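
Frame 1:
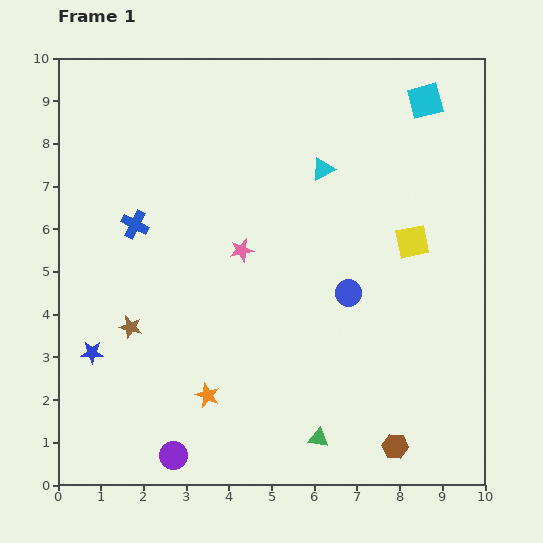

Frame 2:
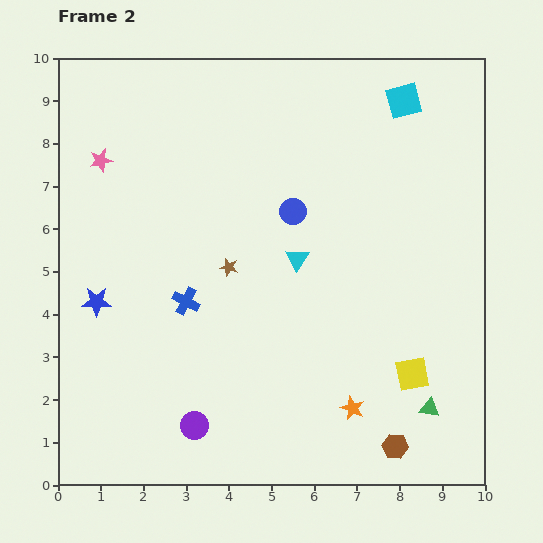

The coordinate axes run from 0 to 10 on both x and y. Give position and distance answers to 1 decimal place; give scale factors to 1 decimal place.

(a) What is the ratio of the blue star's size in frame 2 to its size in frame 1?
1.3×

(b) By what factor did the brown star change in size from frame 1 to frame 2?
0.8×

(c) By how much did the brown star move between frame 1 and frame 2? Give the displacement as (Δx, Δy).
(2.3, 1.4)

The brown star was at (1.7, 3.7) in frame 1 and (4.0, 5.1) in frame 2.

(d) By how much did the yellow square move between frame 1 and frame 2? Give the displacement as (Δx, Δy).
(0.0, -3.1)

The yellow square was at (8.3, 5.7) in frame 1 and (8.3, 2.6) in frame 2.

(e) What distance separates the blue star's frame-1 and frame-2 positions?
1.2

The blue star moved from (0.8, 3.1) to (0.9, 4.3), a distance of √(0.1² + 1.2²) ≈ 1.2.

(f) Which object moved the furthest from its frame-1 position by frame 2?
the pink star

(moved 3.9; next 3.4)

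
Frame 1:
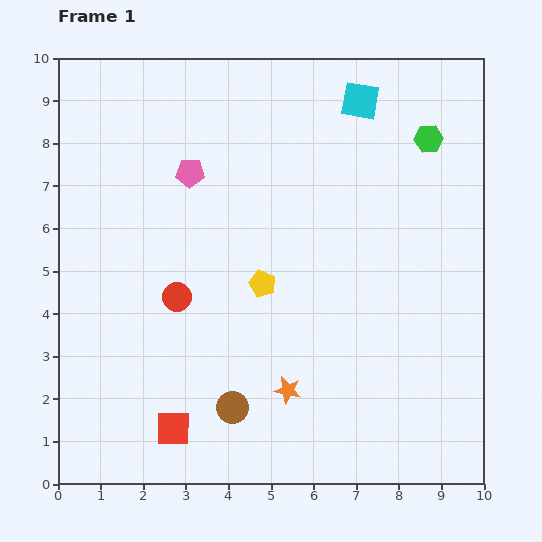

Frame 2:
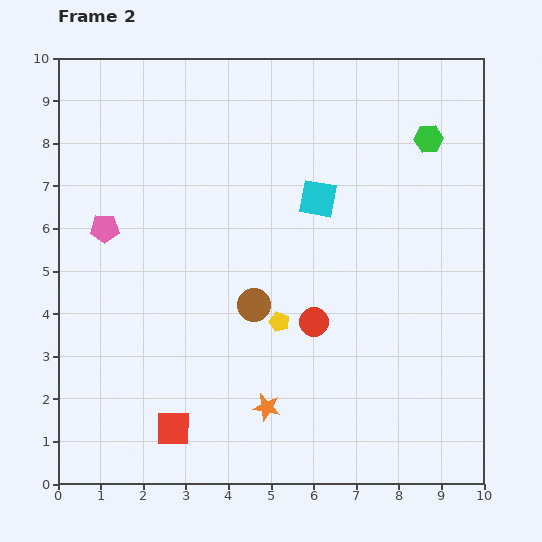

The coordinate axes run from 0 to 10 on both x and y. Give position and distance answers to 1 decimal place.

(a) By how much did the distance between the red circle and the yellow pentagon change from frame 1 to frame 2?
-1.2

Distance in frame 1: 2.0. Distance in frame 2: 0.8.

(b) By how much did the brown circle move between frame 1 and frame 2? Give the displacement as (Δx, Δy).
(0.5, 2.4)

The brown circle was at (4.1, 1.8) in frame 1 and (4.6, 4.2) in frame 2.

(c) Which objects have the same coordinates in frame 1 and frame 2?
the green hexagon, the red square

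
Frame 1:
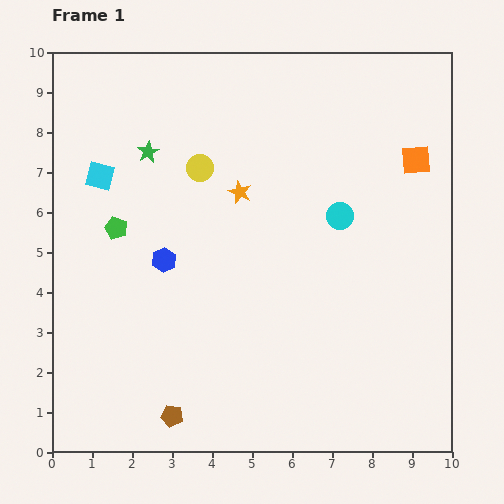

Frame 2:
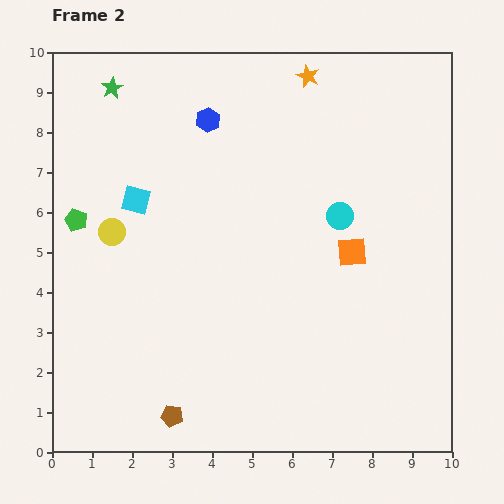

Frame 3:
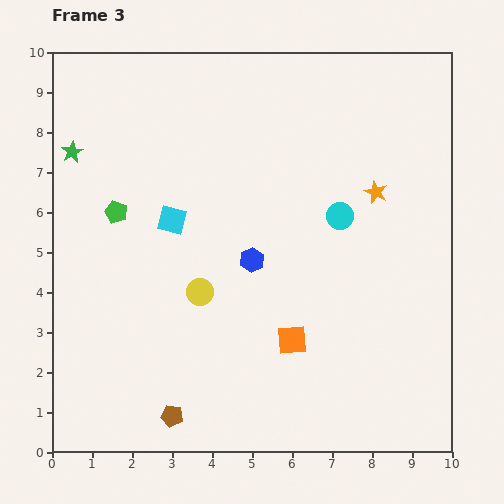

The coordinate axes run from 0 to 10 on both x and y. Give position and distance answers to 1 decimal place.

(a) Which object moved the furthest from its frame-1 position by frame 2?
the blue hexagon

(moved 3.7; next 3.4)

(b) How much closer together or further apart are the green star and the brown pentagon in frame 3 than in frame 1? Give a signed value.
+0.5

Distance in frame 1: 6.6. Distance in frame 3: 7.1.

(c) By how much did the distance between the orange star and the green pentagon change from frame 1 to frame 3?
+3.3

Distance in frame 1: 3.2. Distance in frame 3: 6.5.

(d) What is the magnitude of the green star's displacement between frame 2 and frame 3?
1.9

The green star moved from (1.5, 9.1) to (0.5, 7.5), a distance of √(1.0² + 1.6²) ≈ 1.9.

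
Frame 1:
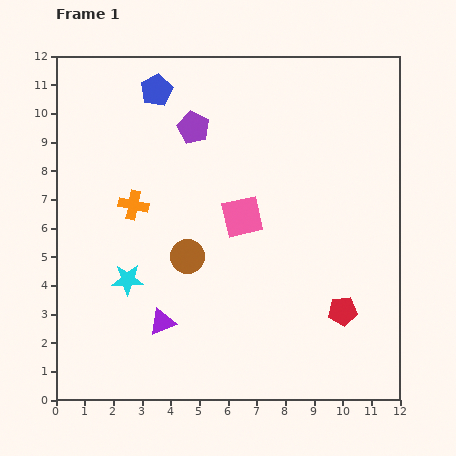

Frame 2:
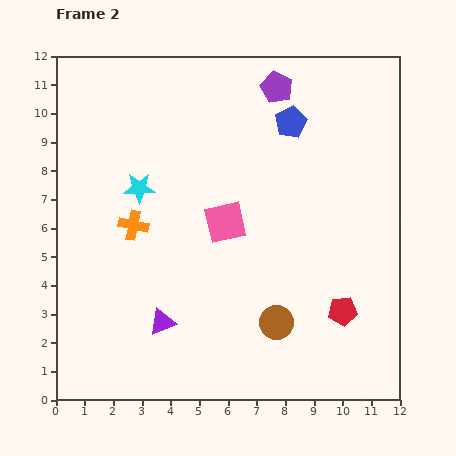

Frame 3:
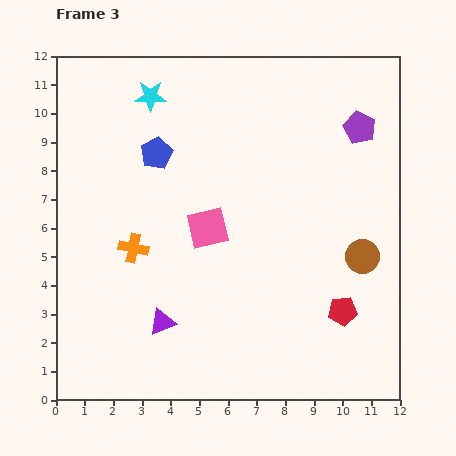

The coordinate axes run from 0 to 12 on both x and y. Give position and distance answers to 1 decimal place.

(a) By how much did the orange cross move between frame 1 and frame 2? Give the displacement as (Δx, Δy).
(0.0, -0.7)

The orange cross was at (2.7, 6.8) in frame 1 and (2.7, 6.1) in frame 2.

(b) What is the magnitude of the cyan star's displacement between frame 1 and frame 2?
3.2

The cyan star moved from (2.5, 4.2) to (2.9, 7.4), a distance of √(0.4² + 3.2²) ≈ 3.2.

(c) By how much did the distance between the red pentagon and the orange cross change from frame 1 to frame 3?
-0.6

Distance in frame 1: 8.2. Distance in frame 3: 7.6.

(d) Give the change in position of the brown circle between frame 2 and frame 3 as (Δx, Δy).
(3.0, 2.3)

The brown circle was at (7.7, 2.7) in frame 2 and (10.7, 5.0) in frame 3.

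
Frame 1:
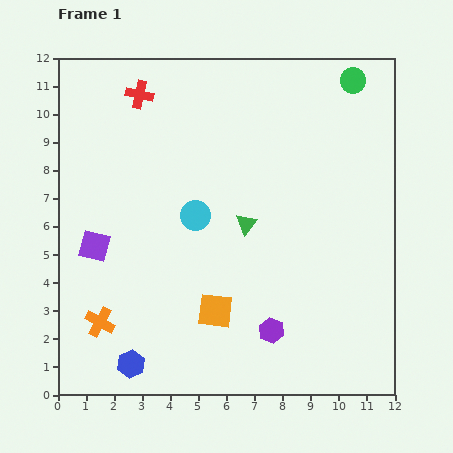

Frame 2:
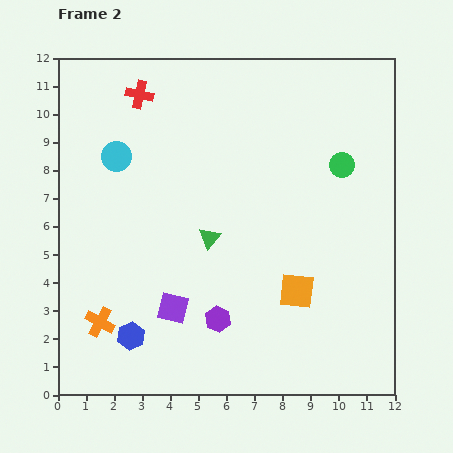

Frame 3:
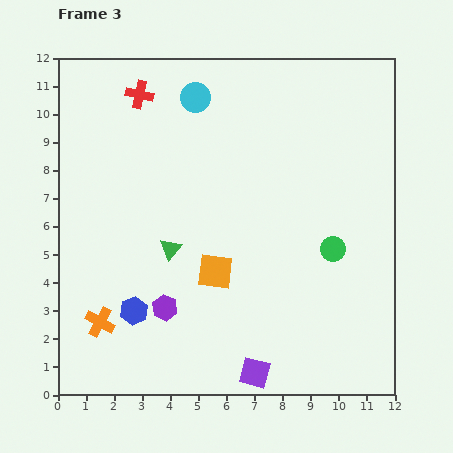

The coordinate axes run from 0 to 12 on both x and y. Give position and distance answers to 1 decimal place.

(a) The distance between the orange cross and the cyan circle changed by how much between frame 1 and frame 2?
+0.8

Distance in frame 1: 5.1. Distance in frame 2: 5.9.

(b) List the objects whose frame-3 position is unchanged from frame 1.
the orange cross, the red cross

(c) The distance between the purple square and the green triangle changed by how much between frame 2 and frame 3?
+2.5

Distance in frame 2: 2.8. Distance in frame 3: 5.3.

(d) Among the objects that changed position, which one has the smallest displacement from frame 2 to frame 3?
the blue hexagon

(moved 0.9)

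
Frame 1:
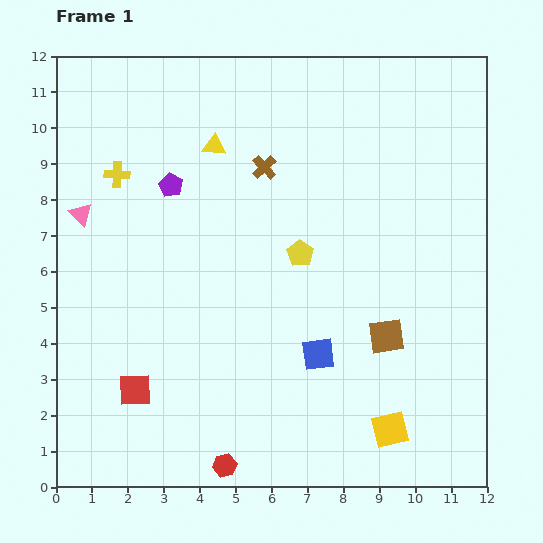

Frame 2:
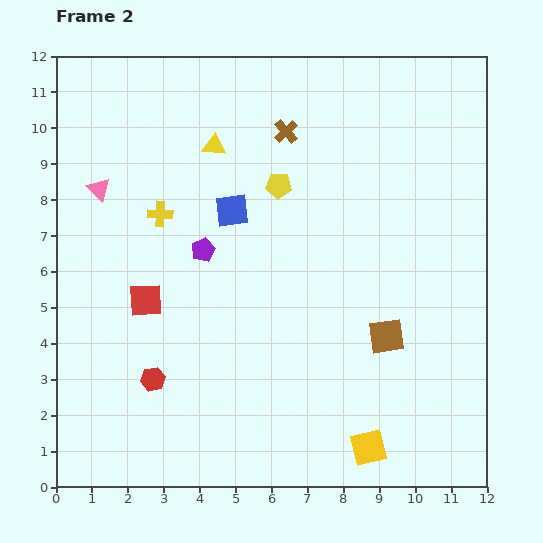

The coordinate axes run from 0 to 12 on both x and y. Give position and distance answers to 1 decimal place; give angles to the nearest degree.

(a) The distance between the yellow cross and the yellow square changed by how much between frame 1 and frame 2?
-1.7

Distance in frame 1: 10.4. Distance in frame 2: 8.7.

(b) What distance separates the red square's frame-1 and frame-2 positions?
2.5

The red square moved from (2.2, 2.7) to (2.5, 5.2), a distance of √(0.3² + 2.5²) ≈ 2.5.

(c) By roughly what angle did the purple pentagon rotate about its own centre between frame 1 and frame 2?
20° clockwise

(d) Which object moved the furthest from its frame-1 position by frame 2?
the blue square

(moved 4.7; next 3.1)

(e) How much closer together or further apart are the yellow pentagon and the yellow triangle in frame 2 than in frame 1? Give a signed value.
-1.7

Distance in frame 1: 3.8. Distance in frame 2: 2.1.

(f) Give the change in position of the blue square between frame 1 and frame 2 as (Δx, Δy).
(-2.4, 4.0)

The blue square was at (7.3, 3.7) in frame 1 and (4.9, 7.7) in frame 2.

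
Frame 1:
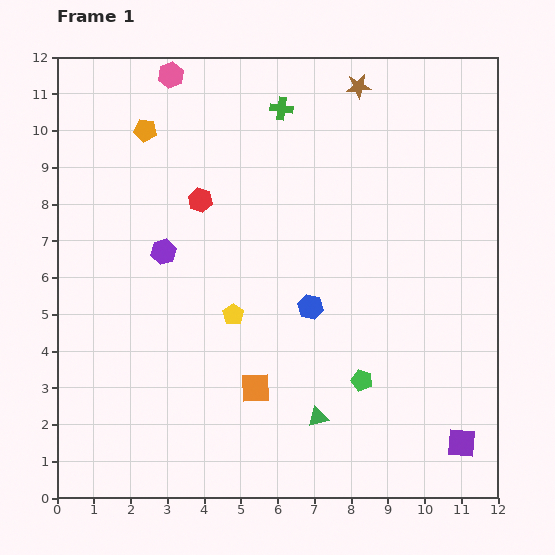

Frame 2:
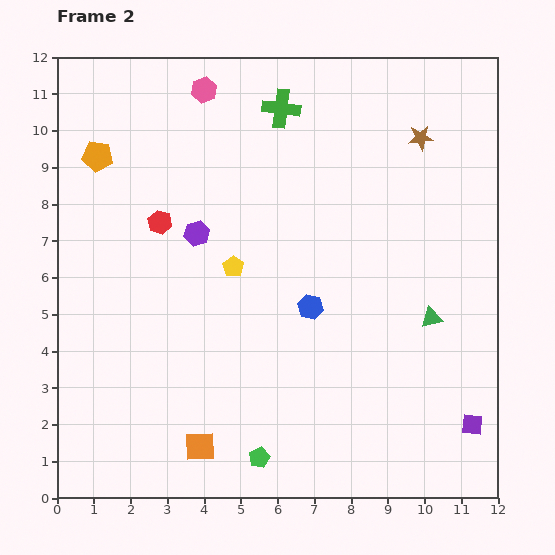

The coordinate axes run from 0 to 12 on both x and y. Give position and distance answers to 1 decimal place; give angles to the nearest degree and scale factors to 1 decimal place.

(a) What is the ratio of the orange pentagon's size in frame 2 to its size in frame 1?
1.4×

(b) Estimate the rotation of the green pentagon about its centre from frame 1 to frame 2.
29° clockwise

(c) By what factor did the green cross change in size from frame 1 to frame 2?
1.7×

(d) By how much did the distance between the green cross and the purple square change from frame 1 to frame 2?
-0.3

Distance in frame 1: 10.3. Distance in frame 2: 10.0.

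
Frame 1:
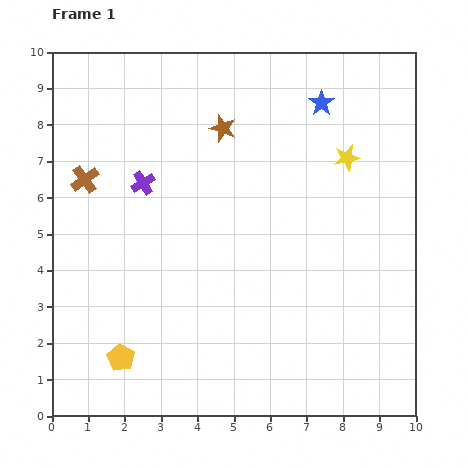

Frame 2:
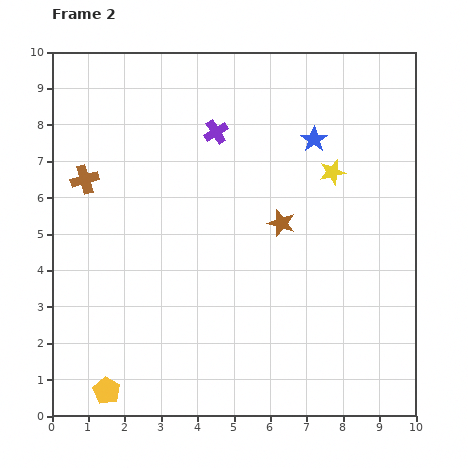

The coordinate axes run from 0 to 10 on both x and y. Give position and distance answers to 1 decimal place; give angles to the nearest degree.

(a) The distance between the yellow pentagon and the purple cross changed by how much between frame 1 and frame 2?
+2.9

Distance in frame 1: 4.8. Distance in frame 2: 7.7.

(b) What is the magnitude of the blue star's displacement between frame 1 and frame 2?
1.0

The blue star moved from (7.4, 8.6) to (7.2, 7.6), a distance of √(0.2² + 1.0²) ≈ 1.0.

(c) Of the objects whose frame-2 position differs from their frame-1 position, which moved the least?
the yellow star

(moved 0.6)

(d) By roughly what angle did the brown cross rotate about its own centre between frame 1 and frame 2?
19° clockwise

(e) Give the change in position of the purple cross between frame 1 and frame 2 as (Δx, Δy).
(2.0, 1.4)

The purple cross was at (2.5, 6.4) in frame 1 and (4.5, 7.8) in frame 2.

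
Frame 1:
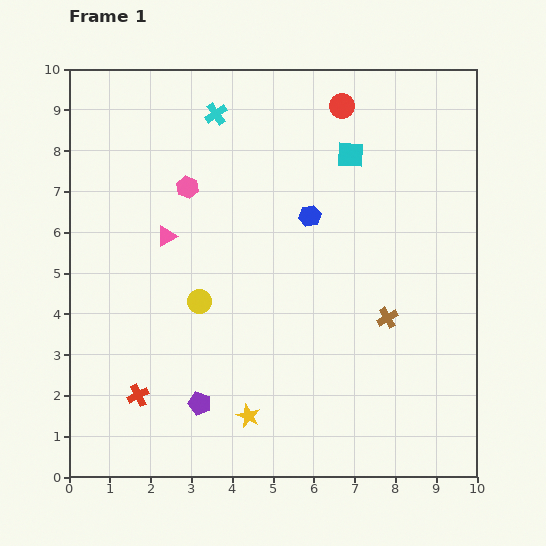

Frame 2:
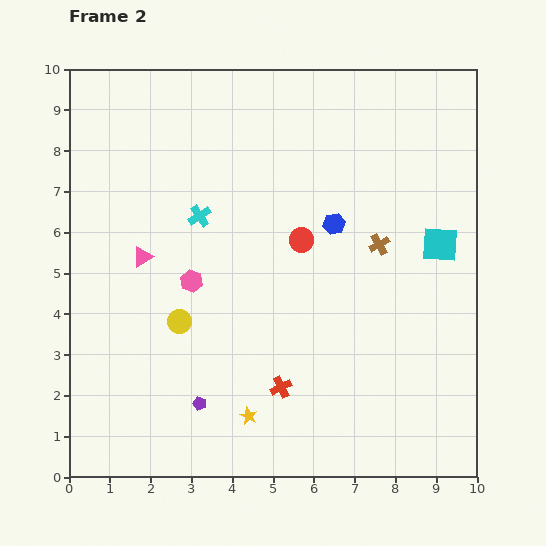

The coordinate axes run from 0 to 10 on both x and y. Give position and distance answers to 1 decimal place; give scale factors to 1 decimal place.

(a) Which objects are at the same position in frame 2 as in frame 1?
the yellow star, the purple pentagon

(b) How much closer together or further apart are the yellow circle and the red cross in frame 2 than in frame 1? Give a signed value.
+0.3

Distance in frame 1: 2.7. Distance in frame 2: 3.0.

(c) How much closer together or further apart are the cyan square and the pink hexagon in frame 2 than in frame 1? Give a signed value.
+2.1

Distance in frame 1: 4.1. Distance in frame 2: 6.2.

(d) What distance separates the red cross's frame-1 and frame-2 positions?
3.5

The red cross moved from (1.7, 2.0) to (5.2, 2.2), a distance of √(3.5² + 0.2²) ≈ 3.5.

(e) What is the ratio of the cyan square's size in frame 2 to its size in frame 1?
1.4×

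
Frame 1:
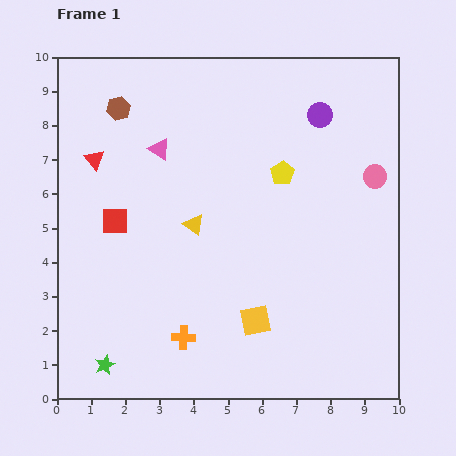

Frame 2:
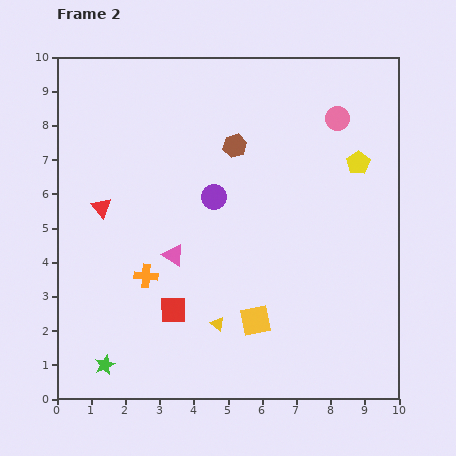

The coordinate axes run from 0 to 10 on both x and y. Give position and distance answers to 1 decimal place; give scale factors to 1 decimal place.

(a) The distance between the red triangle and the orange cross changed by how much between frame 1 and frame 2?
-3.4

Distance in frame 1: 5.8. Distance in frame 2: 2.4.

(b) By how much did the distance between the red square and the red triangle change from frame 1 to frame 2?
+1.8

Distance in frame 1: 1.9. Distance in frame 2: 3.7.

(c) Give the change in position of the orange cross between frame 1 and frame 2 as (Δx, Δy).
(-1.1, 1.8)

The orange cross was at (3.7, 1.8) in frame 1 and (2.6, 3.6) in frame 2.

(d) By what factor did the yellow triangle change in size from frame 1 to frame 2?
0.7×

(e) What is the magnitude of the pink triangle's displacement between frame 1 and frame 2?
3.1

The pink triangle moved from (3.0, 7.3) to (3.4, 4.2), a distance of √(0.4² + 3.1²) ≈ 3.1.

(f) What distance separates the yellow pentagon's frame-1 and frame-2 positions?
2.2

The yellow pentagon moved from (6.6, 6.6) to (8.8, 6.9), a distance of √(2.2² + 0.3²) ≈ 2.2.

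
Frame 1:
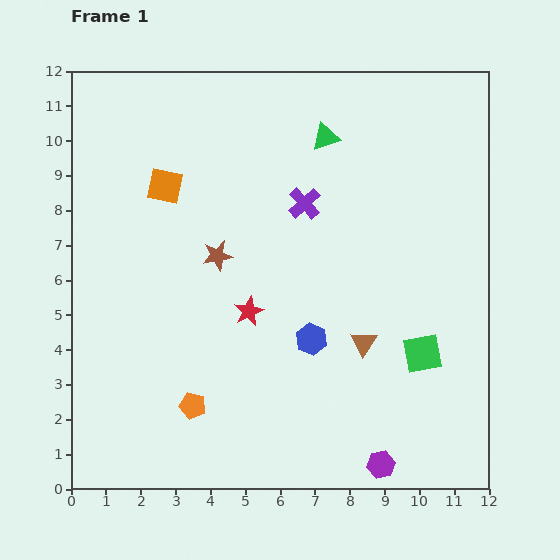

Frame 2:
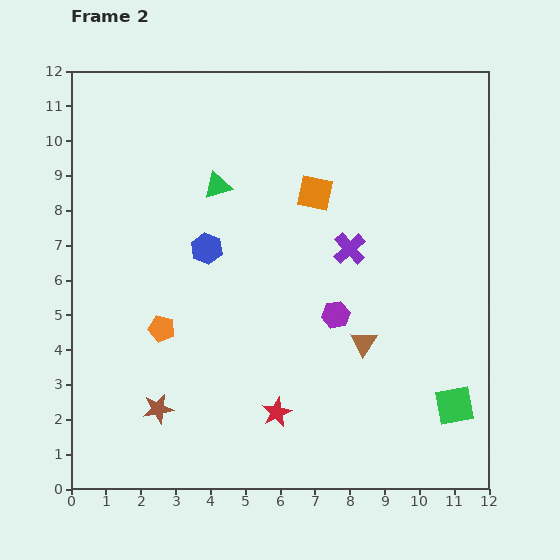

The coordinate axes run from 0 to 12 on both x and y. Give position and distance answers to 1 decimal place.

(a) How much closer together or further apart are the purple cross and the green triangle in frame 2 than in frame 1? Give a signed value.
+2.2

Distance in frame 1: 2.0. Distance in frame 2: 4.2.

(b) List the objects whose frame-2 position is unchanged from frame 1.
the brown triangle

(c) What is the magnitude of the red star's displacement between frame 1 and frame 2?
3.0

The red star moved from (5.1, 5.1) to (5.9, 2.2), a distance of √(0.8² + 2.9²) ≈ 3.0.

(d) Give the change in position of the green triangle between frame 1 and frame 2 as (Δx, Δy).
(-3.1, -1.4)

The green triangle was at (7.3, 10.1) in frame 1 and (4.2, 8.7) in frame 2.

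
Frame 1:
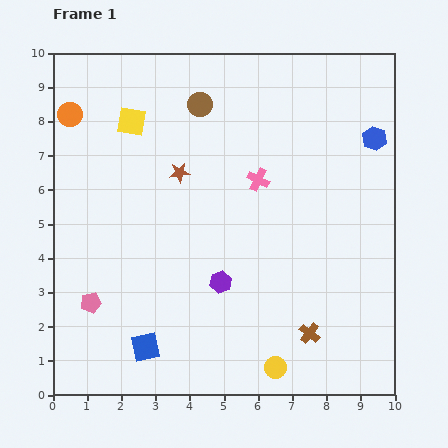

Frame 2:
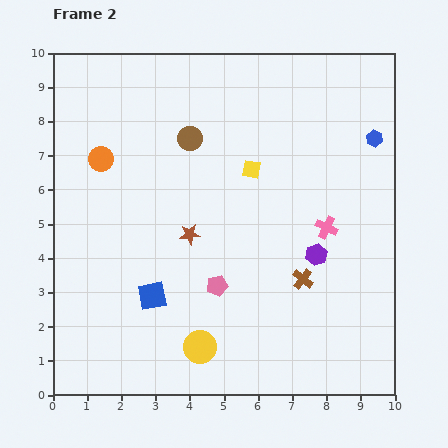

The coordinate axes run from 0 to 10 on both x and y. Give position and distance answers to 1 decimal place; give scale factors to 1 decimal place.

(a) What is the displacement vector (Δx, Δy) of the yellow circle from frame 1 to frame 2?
(-2.2, 0.6)

The yellow circle was at (6.5, 0.8) in frame 1 and (4.3, 1.4) in frame 2.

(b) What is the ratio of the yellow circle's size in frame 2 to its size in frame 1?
1.5×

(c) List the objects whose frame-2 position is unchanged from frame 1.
the blue hexagon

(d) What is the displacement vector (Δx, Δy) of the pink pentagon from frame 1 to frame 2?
(3.7, 0.5)

The pink pentagon was at (1.1, 2.7) in frame 1 and (4.8, 3.2) in frame 2.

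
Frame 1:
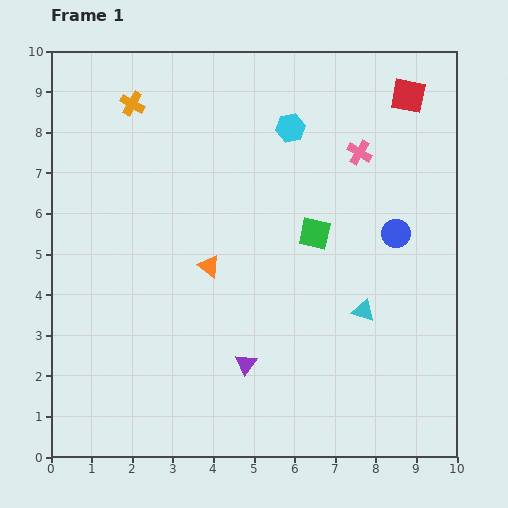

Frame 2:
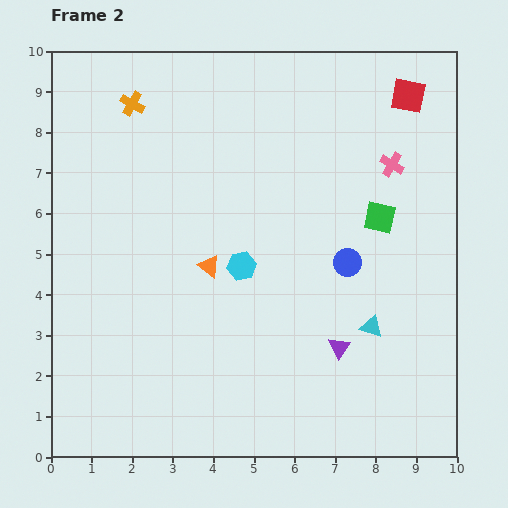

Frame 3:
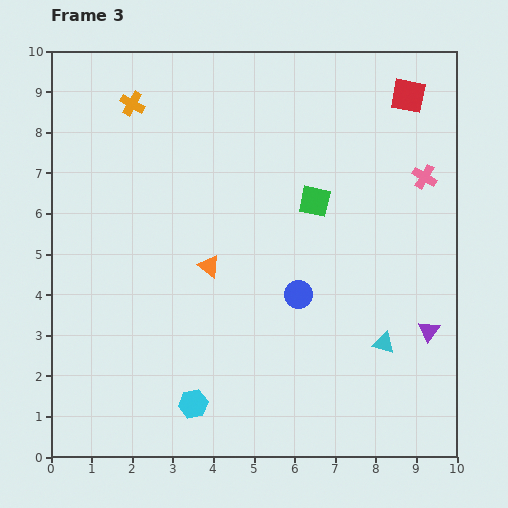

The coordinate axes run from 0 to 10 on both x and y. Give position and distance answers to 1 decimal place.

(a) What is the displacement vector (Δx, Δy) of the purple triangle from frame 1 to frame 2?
(2.3, 0.4)

The purple triangle was at (4.8, 2.3) in frame 1 and (7.1, 2.7) in frame 2.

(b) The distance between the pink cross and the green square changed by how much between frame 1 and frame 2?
-1.0

Distance in frame 1: 2.3. Distance in frame 2: 1.3.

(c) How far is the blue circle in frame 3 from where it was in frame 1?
2.8

The blue circle moved from (8.5, 5.5) to (6.1, 4.0), a distance of √(2.4² + 1.5²) ≈ 2.8.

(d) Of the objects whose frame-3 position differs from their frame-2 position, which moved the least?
the cyan triangle

(moved 0.5)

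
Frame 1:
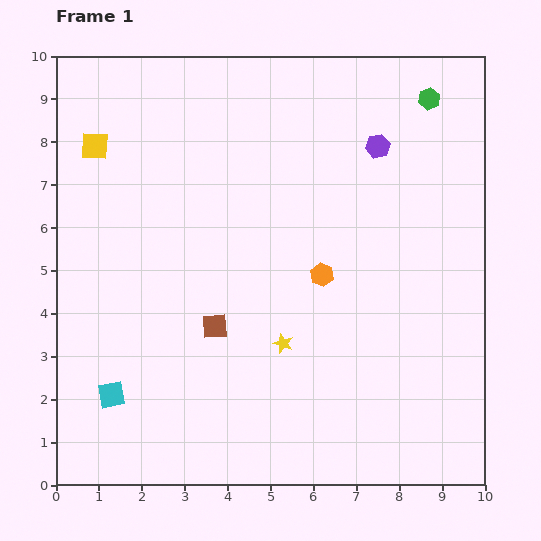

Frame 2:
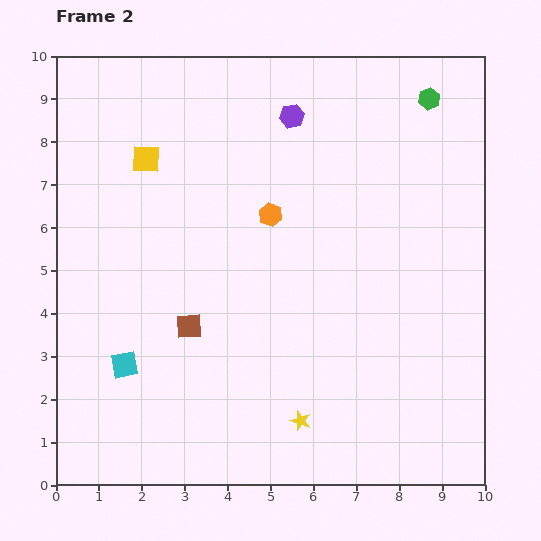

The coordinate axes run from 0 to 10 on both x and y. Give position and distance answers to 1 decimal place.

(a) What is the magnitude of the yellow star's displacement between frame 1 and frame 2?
1.8

The yellow star moved from (5.3, 3.3) to (5.7, 1.5), a distance of √(0.4² + 1.8²) ≈ 1.8.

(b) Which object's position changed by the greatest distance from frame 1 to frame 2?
the purple hexagon

(moved 2.1; next 1.8)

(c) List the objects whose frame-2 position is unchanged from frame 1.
the green hexagon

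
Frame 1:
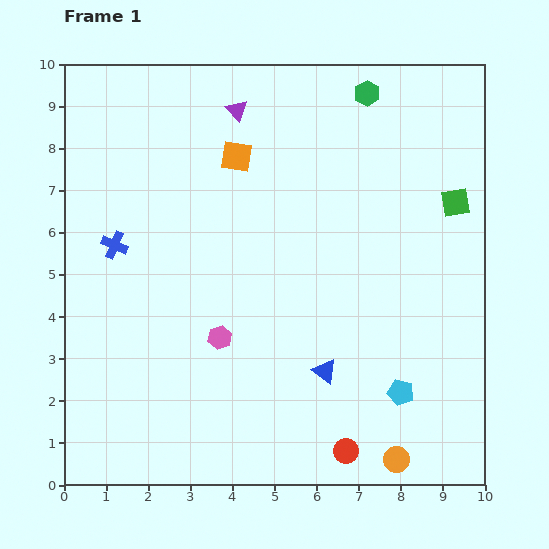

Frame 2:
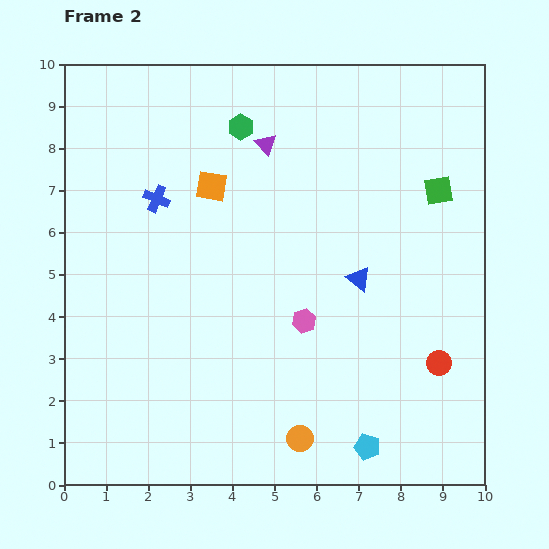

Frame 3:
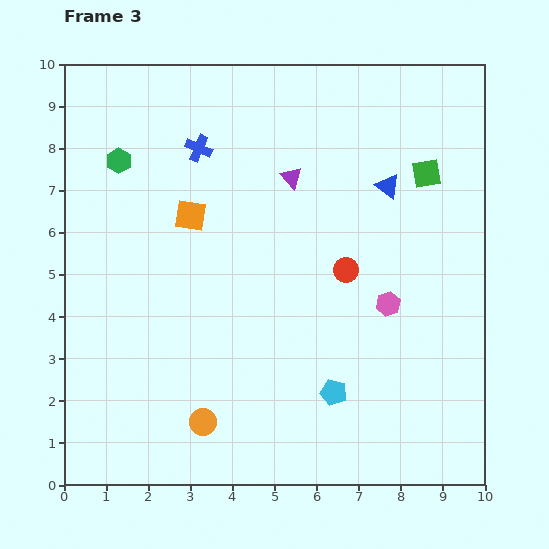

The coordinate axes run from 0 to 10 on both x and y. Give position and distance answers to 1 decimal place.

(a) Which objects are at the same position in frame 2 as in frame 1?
none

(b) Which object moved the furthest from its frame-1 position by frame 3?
the green hexagon

(moved 6.1; next 4.7)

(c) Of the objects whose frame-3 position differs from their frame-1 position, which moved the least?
the green square

(moved 1.0)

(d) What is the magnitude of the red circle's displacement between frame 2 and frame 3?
3.1

The red circle moved from (8.9, 2.9) to (6.7, 5.1), a distance of √(2.2² + 2.2²) ≈ 3.1.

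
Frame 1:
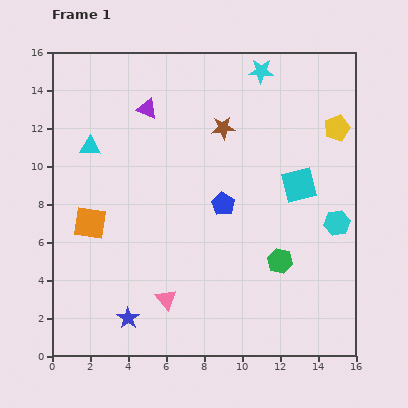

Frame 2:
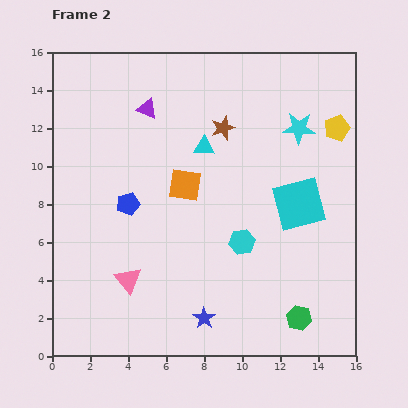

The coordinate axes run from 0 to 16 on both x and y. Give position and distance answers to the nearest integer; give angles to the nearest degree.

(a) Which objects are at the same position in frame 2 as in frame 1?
the brown star, the yellow pentagon, the purple triangle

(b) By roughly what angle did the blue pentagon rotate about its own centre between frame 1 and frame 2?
26° clockwise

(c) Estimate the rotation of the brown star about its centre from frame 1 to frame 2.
16° counter-clockwise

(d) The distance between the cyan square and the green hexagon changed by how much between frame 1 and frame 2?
+2

Distance in frame 1: 4. Distance in frame 2: 6.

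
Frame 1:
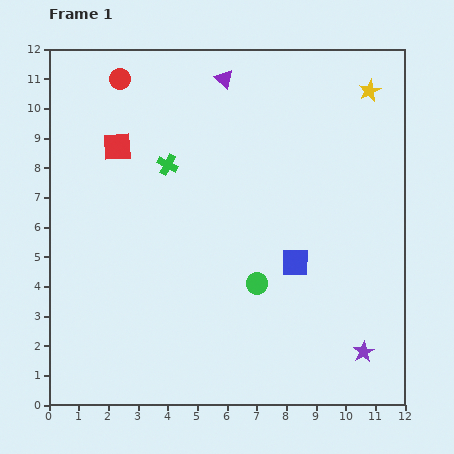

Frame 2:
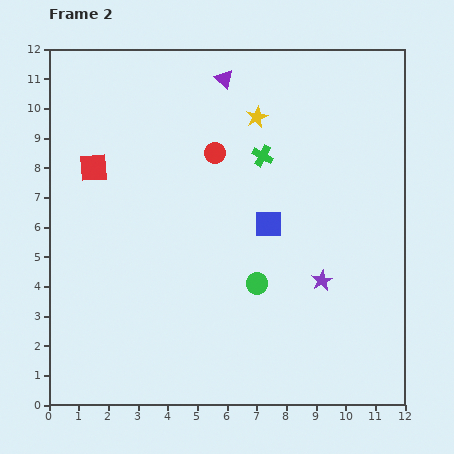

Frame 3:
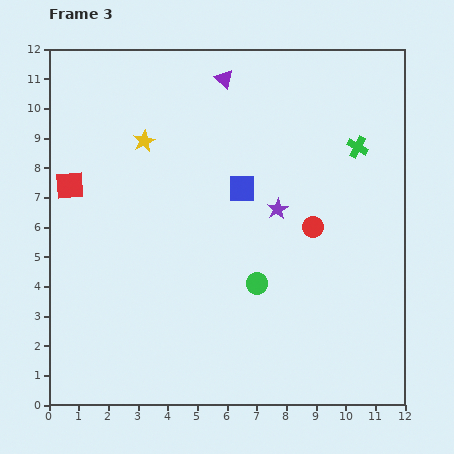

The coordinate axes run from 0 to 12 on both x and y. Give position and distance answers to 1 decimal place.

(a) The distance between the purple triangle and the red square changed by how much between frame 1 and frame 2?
+1.0

Distance in frame 1: 4.3. Distance in frame 2: 5.3.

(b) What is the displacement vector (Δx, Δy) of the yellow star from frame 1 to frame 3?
(-7.6, -1.7)

The yellow star was at (10.8, 10.6) in frame 1 and (3.2, 8.9) in frame 3.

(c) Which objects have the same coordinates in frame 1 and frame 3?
the green circle, the purple triangle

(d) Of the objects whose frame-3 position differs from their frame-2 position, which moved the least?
the red square

(moved 1.0)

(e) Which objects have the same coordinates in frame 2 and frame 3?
the green circle, the purple triangle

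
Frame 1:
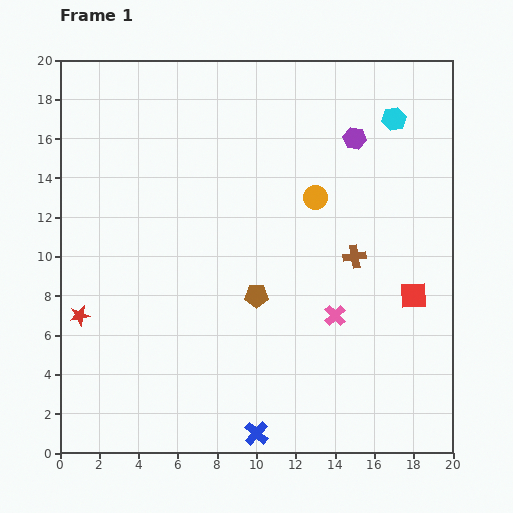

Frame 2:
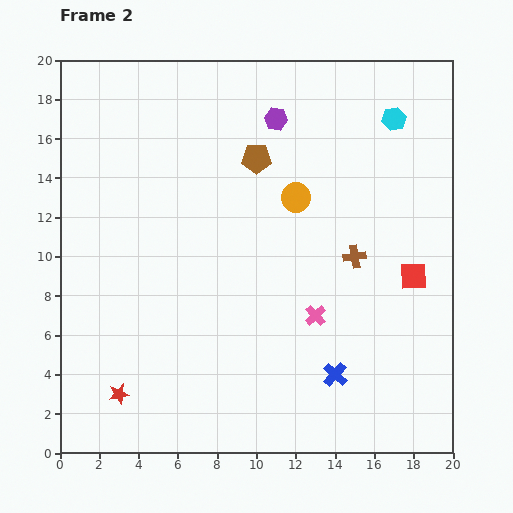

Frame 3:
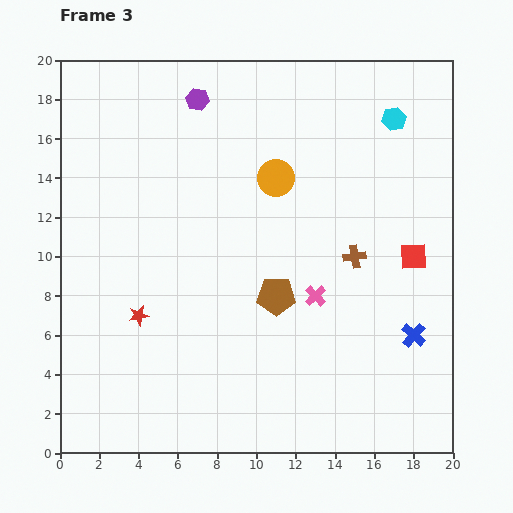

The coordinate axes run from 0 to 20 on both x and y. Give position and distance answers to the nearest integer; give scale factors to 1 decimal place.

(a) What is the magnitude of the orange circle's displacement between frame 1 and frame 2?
1

The orange circle moved from (13, 13) to (12, 13), a distance of √(1² + 0²) ≈ 1.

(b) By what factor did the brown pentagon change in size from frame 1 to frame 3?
1.7×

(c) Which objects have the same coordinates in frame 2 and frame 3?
the brown cross, the cyan hexagon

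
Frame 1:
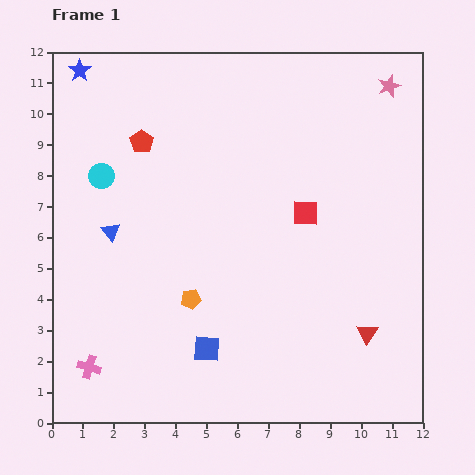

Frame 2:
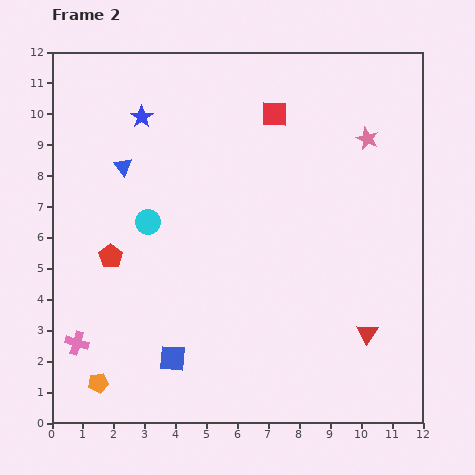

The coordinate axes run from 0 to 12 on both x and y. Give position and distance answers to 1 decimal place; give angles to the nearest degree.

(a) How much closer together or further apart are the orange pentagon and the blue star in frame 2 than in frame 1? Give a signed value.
+0.5

Distance in frame 1: 8.2. Distance in frame 2: 8.7.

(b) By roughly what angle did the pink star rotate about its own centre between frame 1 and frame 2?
30° counter-clockwise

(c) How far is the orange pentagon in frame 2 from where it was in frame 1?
4.0

The orange pentagon moved from (4.5, 4.0) to (1.5, 1.3), a distance of √(3.0² + 2.7²) ≈ 4.0.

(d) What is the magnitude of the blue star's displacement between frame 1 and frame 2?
2.5

The blue star moved from (0.9, 11.4) to (2.9, 9.9), a distance of √(2.0² + 1.5²) ≈ 2.5.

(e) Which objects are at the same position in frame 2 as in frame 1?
the red triangle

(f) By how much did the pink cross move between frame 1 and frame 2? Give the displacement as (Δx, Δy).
(-0.4, 0.8)

The pink cross was at (1.2, 1.8) in frame 1 and (0.8, 2.6) in frame 2.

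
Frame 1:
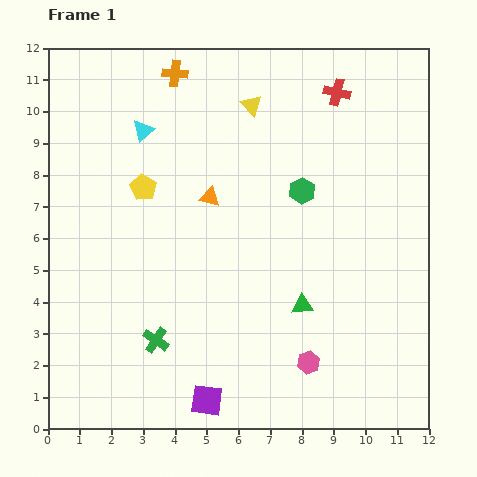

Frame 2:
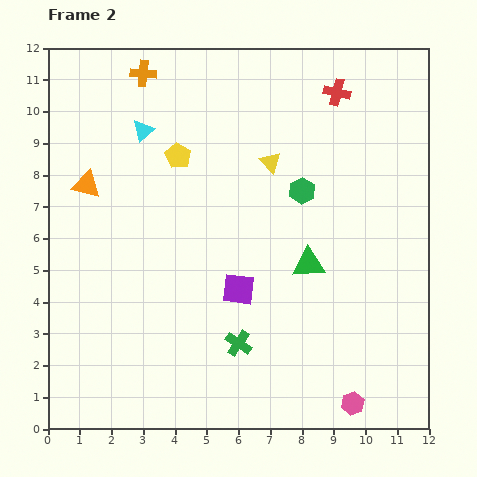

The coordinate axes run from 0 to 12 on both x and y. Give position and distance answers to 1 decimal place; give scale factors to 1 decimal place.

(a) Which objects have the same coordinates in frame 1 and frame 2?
the cyan triangle, the green hexagon, the red cross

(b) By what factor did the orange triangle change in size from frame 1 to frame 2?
1.3×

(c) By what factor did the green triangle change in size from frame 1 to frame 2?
1.5×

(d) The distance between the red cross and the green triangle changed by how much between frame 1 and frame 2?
-1.3

Distance in frame 1: 6.8. Distance in frame 2: 5.5.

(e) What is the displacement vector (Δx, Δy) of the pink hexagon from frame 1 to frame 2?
(1.4, -1.3)

The pink hexagon was at (8.2, 2.1) in frame 1 and (9.6, 0.8) in frame 2.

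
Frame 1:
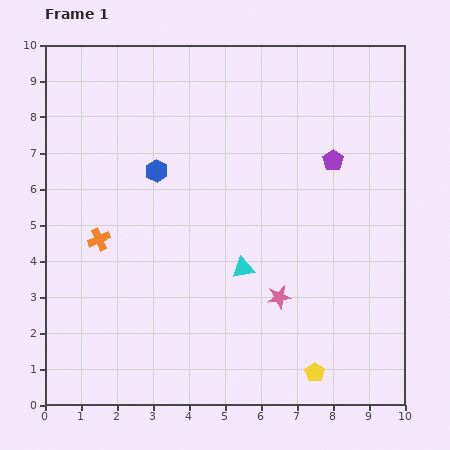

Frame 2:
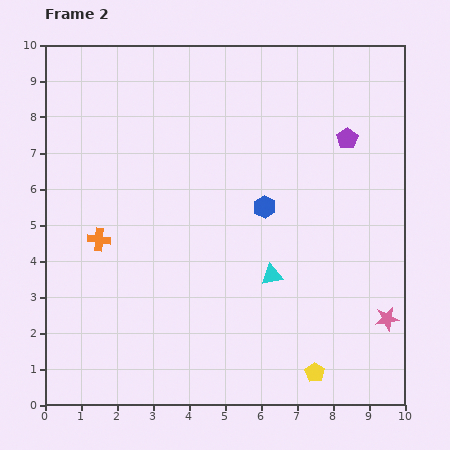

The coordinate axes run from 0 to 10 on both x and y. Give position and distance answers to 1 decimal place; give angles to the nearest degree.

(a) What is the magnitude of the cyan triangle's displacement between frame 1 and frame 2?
0.8

The cyan triangle moved from (5.5, 3.8) to (6.3, 3.6), a distance of √(0.8² + 0.2²) ≈ 0.8.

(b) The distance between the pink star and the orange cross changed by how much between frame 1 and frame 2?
+3.1

Distance in frame 1: 5.2. Distance in frame 2: 8.3.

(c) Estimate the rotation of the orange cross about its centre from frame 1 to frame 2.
31° clockwise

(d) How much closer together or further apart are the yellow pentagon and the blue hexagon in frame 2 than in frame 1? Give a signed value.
-2.3

Distance in frame 1: 7.1. Distance in frame 2: 4.8.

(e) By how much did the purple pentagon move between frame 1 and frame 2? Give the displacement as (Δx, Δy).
(0.4, 0.6)

The purple pentagon was at (8.0, 6.8) in frame 1 and (8.4, 7.4) in frame 2.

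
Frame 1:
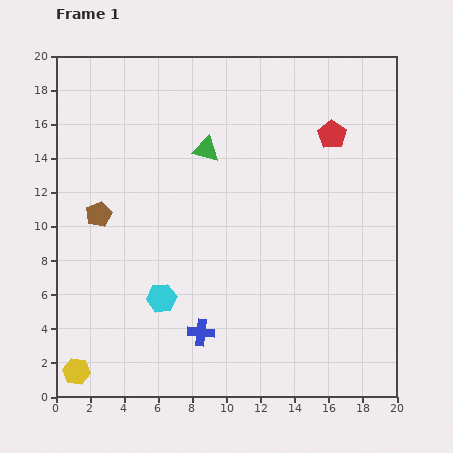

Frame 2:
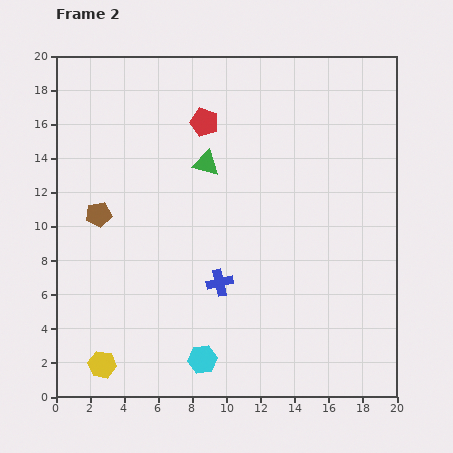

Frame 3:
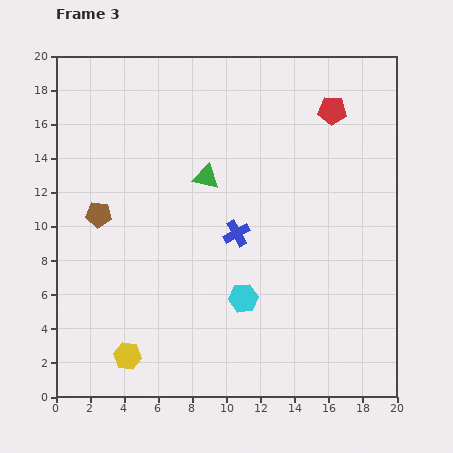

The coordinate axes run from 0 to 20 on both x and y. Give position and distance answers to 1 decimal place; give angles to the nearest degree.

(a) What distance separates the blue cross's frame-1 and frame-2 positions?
3.1

The blue cross moved from (8.5, 3.8) to (9.6, 6.7), a distance of √(1.1² + 2.9²) ≈ 3.1.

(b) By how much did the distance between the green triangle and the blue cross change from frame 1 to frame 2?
-3.7

Distance in frame 1: 10.7. Distance in frame 2: 7.0.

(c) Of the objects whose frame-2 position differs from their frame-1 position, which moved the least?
the green triangle

(moved 0.8)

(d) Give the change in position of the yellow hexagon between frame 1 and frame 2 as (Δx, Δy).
(1.5, 0.4)

The yellow hexagon was at (1.2, 1.5) in frame 1 and (2.7, 1.9) in frame 2.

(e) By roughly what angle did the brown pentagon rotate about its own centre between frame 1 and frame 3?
30° clockwise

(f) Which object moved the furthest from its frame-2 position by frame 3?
the red pentagon

(moved 7.5; next 4.3)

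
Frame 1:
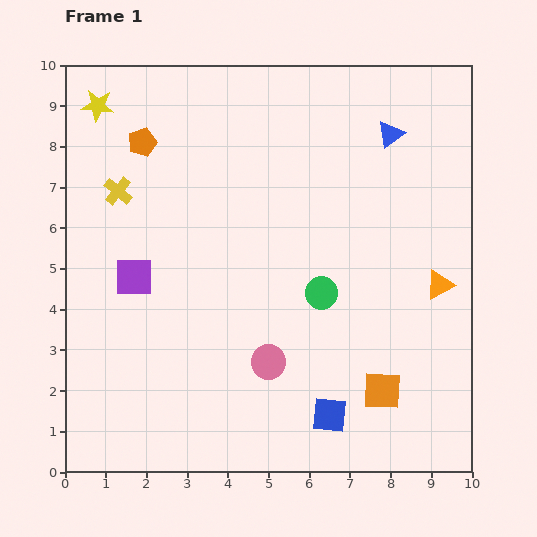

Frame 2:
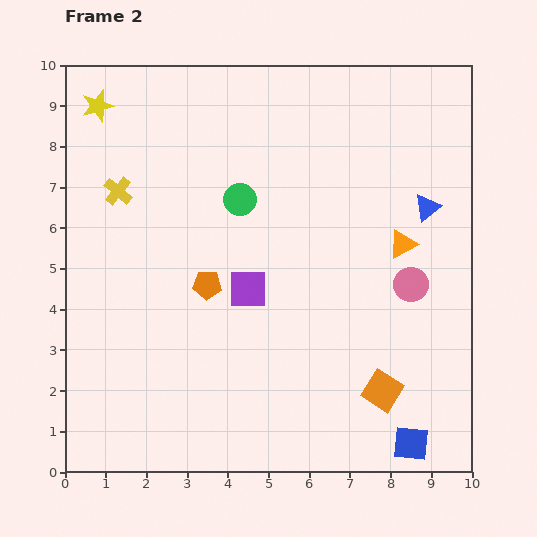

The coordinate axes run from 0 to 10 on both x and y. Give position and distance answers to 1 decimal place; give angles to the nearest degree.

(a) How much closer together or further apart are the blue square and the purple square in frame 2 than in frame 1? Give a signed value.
-0.4

Distance in frame 1: 5.9. Distance in frame 2: 5.5.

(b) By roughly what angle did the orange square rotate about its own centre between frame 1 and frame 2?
30° clockwise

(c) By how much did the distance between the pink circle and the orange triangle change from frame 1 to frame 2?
-3.6

Distance in frame 1: 4.6. Distance in frame 2: 1.0.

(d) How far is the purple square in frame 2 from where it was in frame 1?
2.8

The purple square moved from (1.7, 4.8) to (4.5, 4.5), a distance of √(2.8² + 0.3²) ≈ 2.8.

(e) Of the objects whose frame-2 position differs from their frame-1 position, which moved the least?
the orange triangle

(moved 1.3)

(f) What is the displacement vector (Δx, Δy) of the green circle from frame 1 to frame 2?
(-2.0, 2.3)

The green circle was at (6.3, 4.4) in frame 1 and (4.3, 6.7) in frame 2.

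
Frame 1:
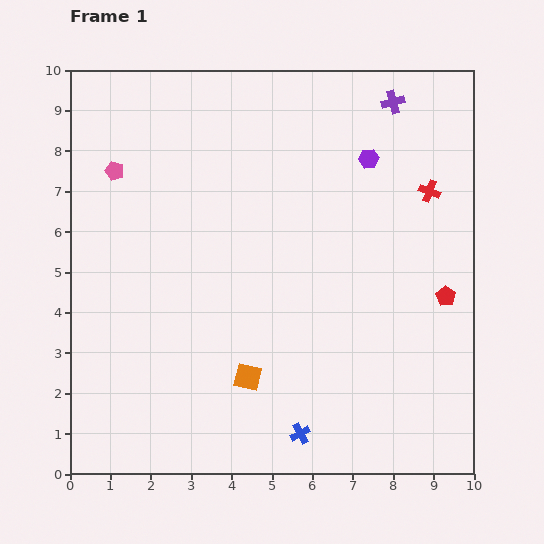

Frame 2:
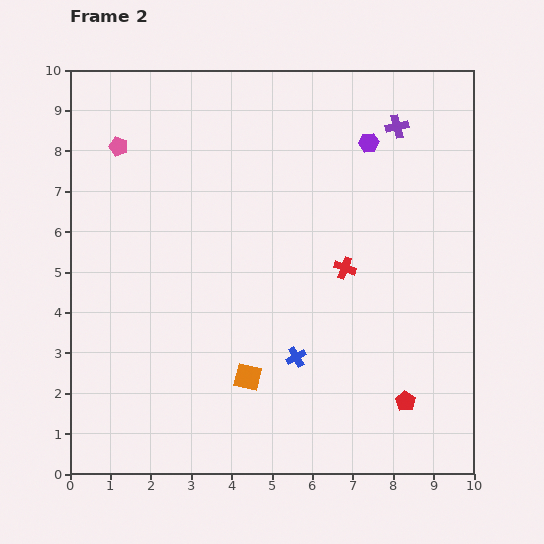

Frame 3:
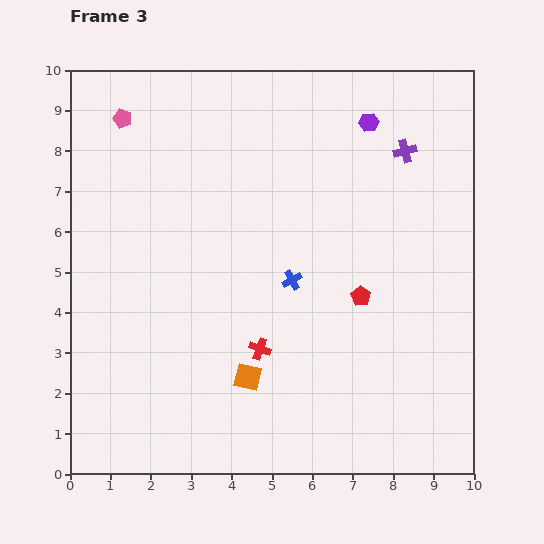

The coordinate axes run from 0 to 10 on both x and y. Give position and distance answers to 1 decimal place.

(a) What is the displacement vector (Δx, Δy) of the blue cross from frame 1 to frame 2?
(-0.1, 1.9)

The blue cross was at (5.7, 1.0) in frame 1 and (5.6, 2.9) in frame 2.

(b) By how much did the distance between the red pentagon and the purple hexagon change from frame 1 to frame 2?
+2.6

Distance in frame 1: 3.9. Distance in frame 2: 6.5.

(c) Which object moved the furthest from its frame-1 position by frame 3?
the red cross

(moved 5.7; next 3.8)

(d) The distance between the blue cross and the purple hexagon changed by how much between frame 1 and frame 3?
-2.7

Distance in frame 1: 7.0. Distance in frame 3: 4.3.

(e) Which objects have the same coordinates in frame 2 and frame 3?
the orange square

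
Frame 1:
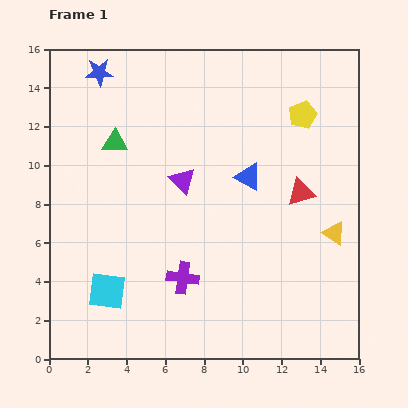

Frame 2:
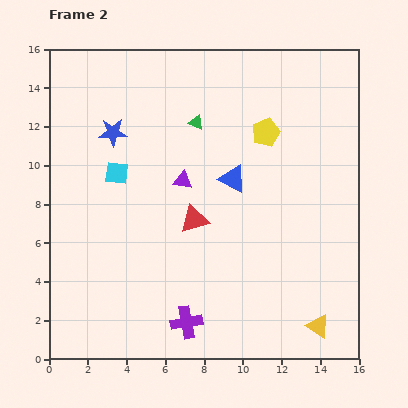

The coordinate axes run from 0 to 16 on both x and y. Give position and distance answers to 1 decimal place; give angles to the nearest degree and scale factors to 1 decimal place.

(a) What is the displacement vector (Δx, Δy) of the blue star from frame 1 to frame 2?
(0.7, -3.1)

The blue star was at (2.6, 14.8) in frame 1 and (3.3, 11.7) in frame 2.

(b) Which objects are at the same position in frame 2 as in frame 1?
the purple triangle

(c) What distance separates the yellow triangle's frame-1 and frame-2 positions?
4.9

The yellow triangle moved from (14.7, 6.5) to (13.9, 1.7), a distance of √(0.8² + 4.8²) ≈ 4.9.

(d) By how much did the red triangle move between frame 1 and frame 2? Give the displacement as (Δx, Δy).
(-5.5, -1.4)

The red triangle was at (13.0, 8.6) in frame 1 and (7.5, 7.2) in frame 2.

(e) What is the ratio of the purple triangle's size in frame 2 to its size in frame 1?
0.7×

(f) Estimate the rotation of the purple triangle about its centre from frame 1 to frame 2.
38° counter-clockwise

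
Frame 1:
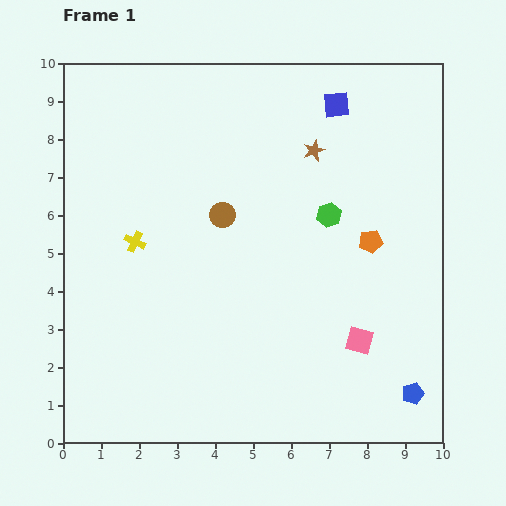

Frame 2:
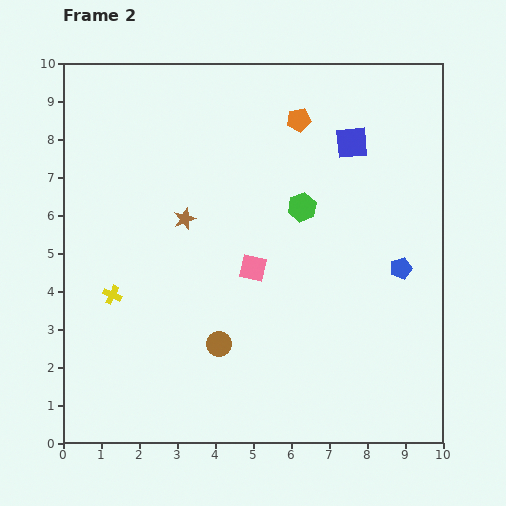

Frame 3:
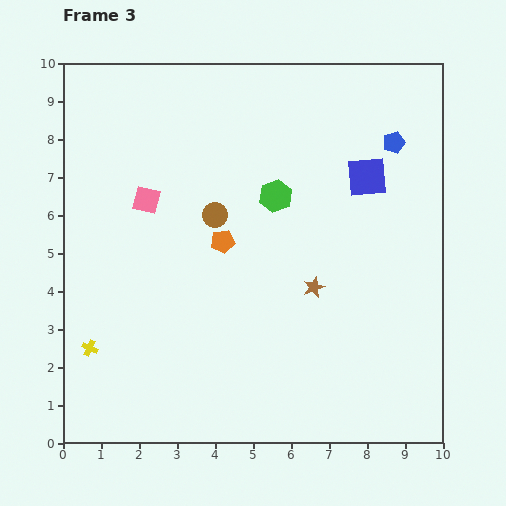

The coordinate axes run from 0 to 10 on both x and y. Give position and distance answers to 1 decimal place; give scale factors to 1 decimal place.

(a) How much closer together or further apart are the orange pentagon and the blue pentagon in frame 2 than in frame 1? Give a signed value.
+0.6

Distance in frame 1: 4.1. Distance in frame 2: 4.7.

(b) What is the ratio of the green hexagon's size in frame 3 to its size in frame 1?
1.3×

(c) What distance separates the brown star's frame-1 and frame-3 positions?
3.6

The brown star moved from (6.6, 7.7) to (6.6, 4.1), a distance of √(0.0² + 3.6²) ≈ 3.6.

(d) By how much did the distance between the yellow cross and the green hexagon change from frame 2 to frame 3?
+0.8

Distance in frame 2: 5.5. Distance in frame 3: 6.3.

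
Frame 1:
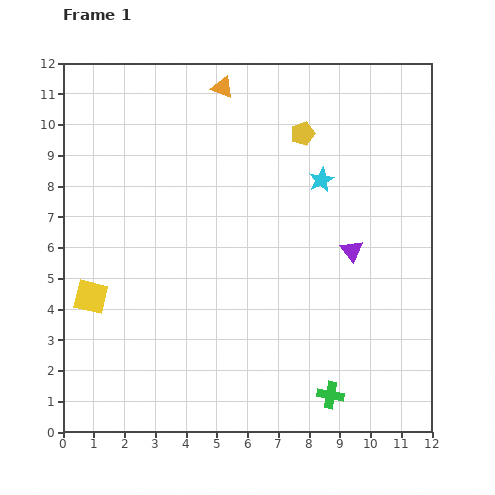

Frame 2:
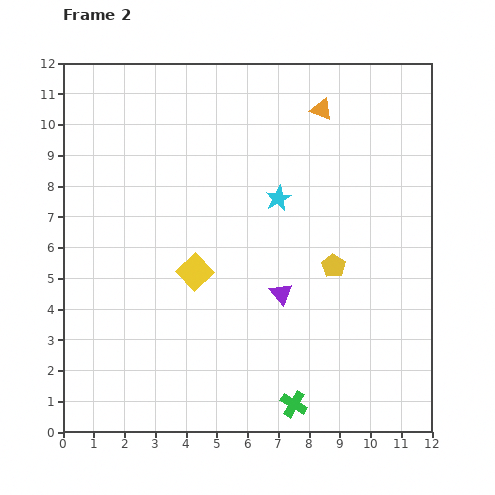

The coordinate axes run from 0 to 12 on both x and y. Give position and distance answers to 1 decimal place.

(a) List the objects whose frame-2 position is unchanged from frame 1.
none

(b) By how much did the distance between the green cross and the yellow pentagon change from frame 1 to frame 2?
-3.8

Distance in frame 1: 8.5. Distance in frame 2: 4.7.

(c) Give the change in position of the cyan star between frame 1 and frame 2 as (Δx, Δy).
(-1.4, -0.6)

The cyan star was at (8.4, 8.2) in frame 1 and (7.0, 7.6) in frame 2.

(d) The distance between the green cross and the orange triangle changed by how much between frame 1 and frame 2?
-1.0

Distance in frame 1: 10.6. Distance in frame 2: 9.6.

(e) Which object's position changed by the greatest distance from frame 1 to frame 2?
the yellow pentagon

(moved 4.4; next 3.5)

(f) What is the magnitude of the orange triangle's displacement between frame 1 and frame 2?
3.3

The orange triangle moved from (5.2, 11.2) to (8.4, 10.5), a distance of √(3.2² + 0.7²) ≈ 3.3.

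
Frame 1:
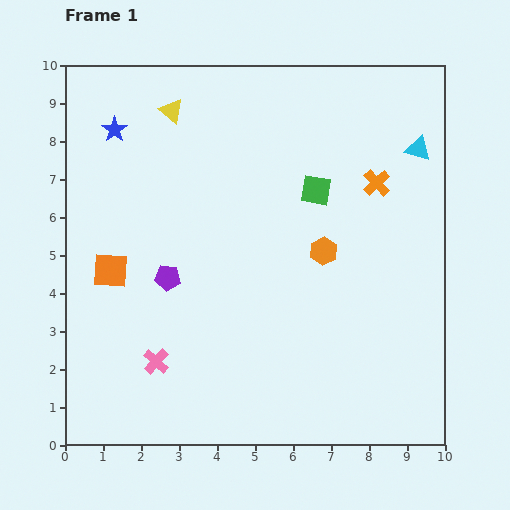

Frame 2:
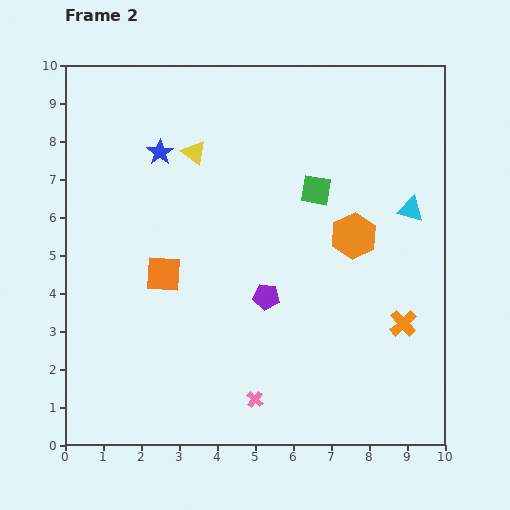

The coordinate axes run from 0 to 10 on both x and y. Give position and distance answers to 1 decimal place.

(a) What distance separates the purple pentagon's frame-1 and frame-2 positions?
2.6

The purple pentagon moved from (2.7, 4.4) to (5.3, 3.9), a distance of √(2.6² + 0.5²) ≈ 2.6.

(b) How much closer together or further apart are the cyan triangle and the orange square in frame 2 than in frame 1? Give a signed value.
-2.0

Distance in frame 1: 8.7. Distance in frame 2: 6.7.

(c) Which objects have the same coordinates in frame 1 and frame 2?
the green square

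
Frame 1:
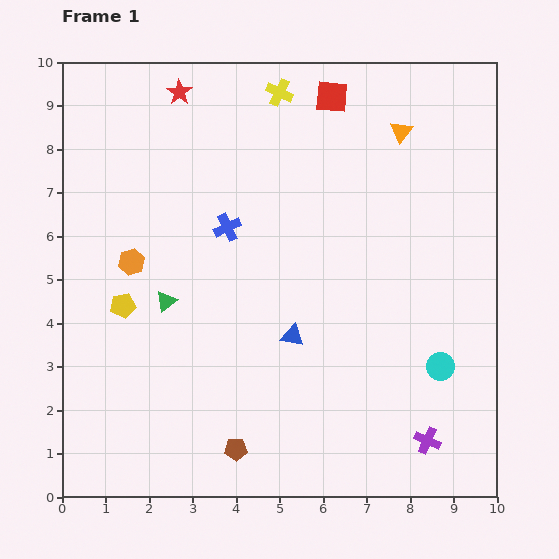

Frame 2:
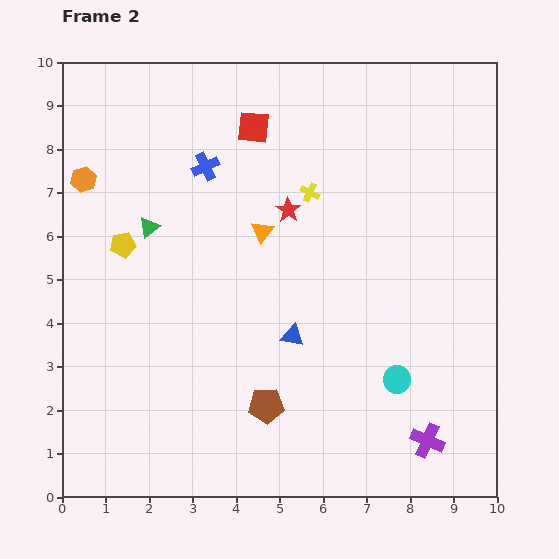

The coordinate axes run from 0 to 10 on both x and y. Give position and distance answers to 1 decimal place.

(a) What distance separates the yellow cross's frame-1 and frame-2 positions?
2.4

The yellow cross moved from (5.0, 9.3) to (5.7, 7.0), a distance of √(0.7² + 2.3²) ≈ 2.4.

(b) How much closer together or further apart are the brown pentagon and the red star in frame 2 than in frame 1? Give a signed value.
-3.8

Distance in frame 1: 8.3. Distance in frame 2: 4.5.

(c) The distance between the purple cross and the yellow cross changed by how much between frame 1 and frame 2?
-2.4

Distance in frame 1: 8.7. Distance in frame 2: 6.3.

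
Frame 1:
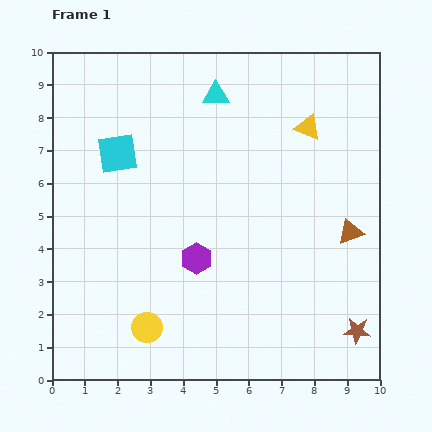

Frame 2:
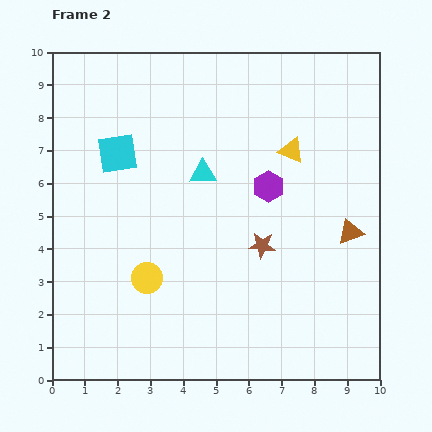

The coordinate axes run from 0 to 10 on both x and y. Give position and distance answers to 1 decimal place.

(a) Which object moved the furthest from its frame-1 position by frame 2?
the brown star

(moved 3.9; next 3.1)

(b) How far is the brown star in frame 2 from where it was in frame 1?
3.9

The brown star moved from (9.3, 1.5) to (6.4, 4.1), a distance of √(2.9² + 2.6²) ≈ 3.9.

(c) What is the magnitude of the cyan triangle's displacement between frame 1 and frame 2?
2.4

The cyan triangle moved from (5.0, 8.7) to (4.6, 6.3), a distance of √(0.4² + 2.4²) ≈ 2.4.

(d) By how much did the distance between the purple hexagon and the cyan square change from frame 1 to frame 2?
+0.7

Distance in frame 1: 4.0. Distance in frame 2: 4.7.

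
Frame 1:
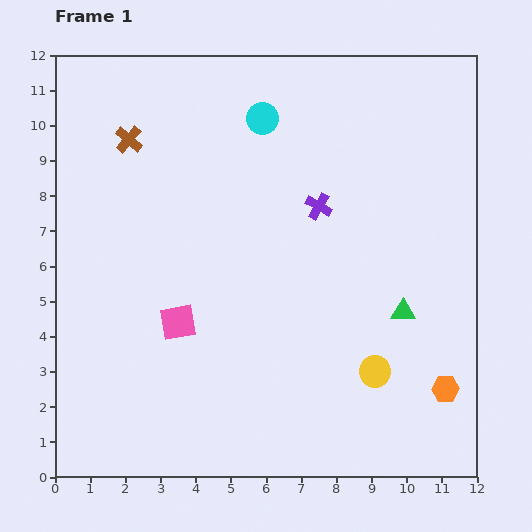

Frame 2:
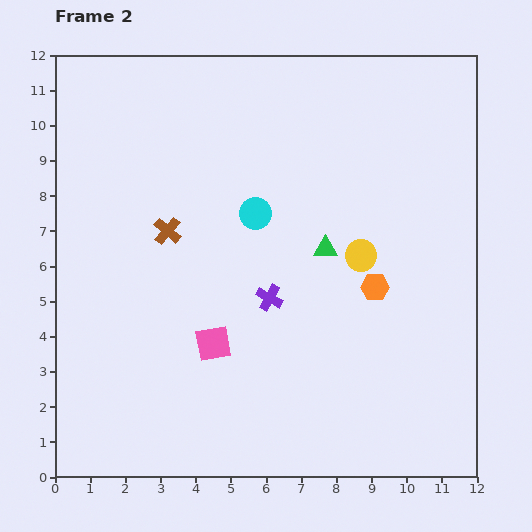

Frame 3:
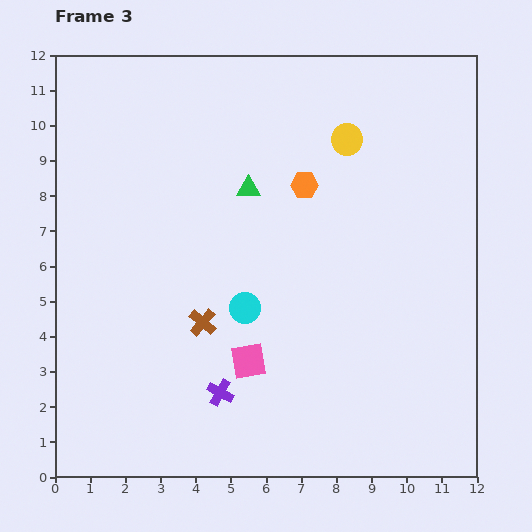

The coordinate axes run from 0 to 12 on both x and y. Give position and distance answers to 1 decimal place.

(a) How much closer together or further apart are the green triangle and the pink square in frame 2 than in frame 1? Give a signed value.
-2.2

Distance in frame 1: 6.4. Distance in frame 2: 4.2.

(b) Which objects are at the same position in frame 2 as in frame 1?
none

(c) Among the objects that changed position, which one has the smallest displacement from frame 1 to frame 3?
the pink square

(moved 2.3)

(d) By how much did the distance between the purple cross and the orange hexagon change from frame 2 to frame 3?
+3.4

Distance in frame 2: 3.0. Distance in frame 3: 6.4.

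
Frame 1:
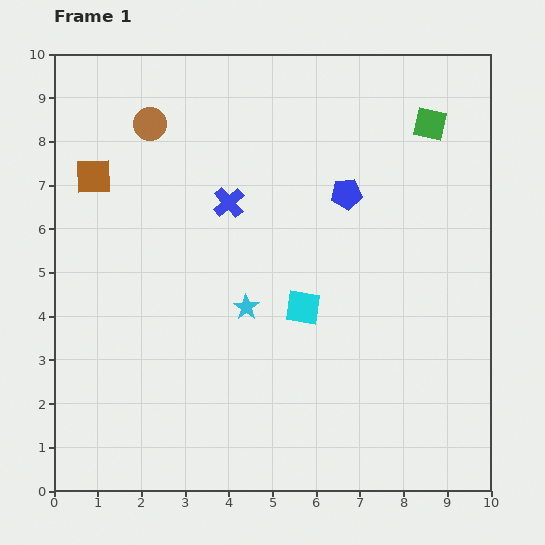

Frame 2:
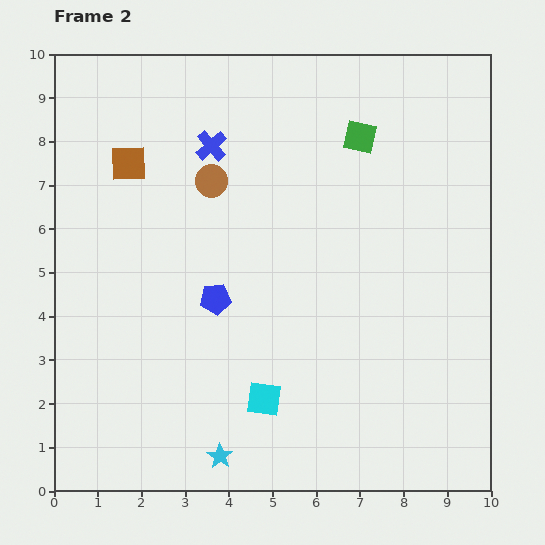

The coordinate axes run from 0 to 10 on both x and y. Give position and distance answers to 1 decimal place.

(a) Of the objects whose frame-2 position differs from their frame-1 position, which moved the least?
the brown square

(moved 0.9)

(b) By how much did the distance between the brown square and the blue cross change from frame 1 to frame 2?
-1.3

Distance in frame 1: 3.2. Distance in frame 2: 1.9.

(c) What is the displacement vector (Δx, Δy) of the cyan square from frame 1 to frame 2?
(-0.9, -2.1)

The cyan square was at (5.7, 4.2) in frame 1 and (4.8, 2.1) in frame 2.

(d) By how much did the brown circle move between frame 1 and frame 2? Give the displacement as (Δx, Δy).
(1.4, -1.3)

The brown circle was at (2.2, 8.4) in frame 1 and (3.6, 7.1) in frame 2.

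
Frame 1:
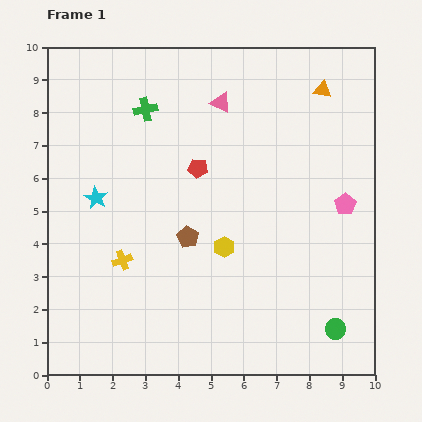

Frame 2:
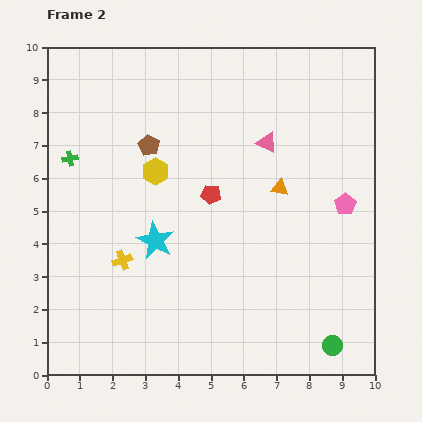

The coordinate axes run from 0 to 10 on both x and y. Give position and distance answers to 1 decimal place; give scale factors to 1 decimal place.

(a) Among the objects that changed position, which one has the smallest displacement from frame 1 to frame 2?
the green circle

(moved 0.5)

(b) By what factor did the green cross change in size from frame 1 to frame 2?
0.6×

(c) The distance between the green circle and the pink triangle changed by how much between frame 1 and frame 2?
-1.2

Distance in frame 1: 7.7. Distance in frame 2: 6.5.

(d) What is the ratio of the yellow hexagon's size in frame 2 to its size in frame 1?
1.3×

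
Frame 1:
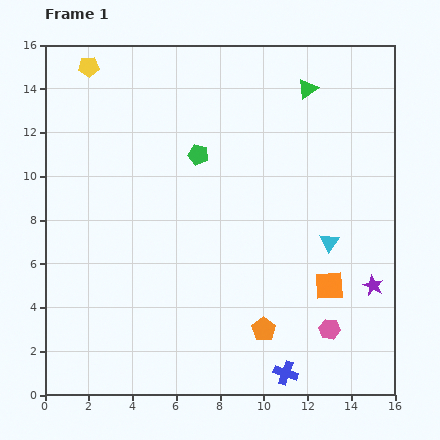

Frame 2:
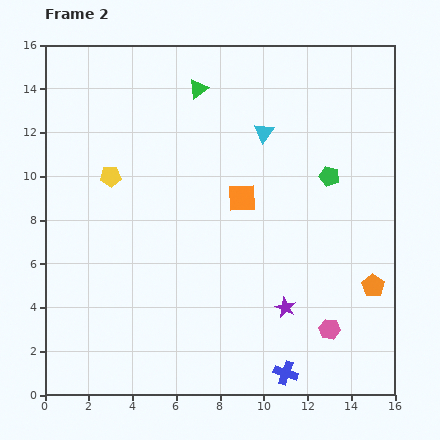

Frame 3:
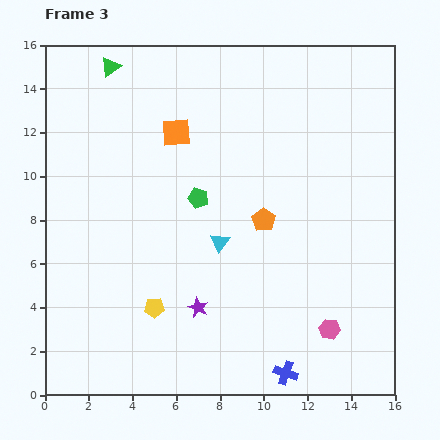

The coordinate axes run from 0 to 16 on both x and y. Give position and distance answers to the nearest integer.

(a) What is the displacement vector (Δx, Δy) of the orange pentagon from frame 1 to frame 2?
(5, 2)

The orange pentagon was at (10, 3) in frame 1 and (15, 5) in frame 2.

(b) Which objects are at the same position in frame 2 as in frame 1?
the pink hexagon, the blue cross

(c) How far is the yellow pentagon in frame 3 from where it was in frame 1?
11

The yellow pentagon moved from (2, 15) to (5, 4), a distance of √(3² + 11²) ≈ 11.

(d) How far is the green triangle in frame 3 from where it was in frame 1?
9

The green triangle moved from (12, 14) to (3, 15), a distance of √(9² + 1²) ≈ 9.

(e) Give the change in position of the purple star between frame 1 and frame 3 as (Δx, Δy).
(-8, -1)

The purple star was at (15, 5) in frame 1 and (7, 4) in frame 3.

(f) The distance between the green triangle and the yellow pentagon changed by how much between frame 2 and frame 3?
+5

Distance in frame 2: 6. Distance in frame 3: 11.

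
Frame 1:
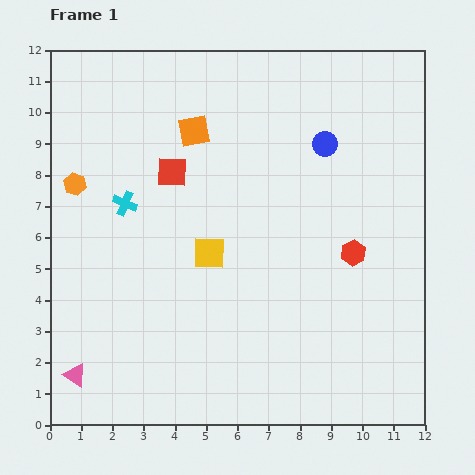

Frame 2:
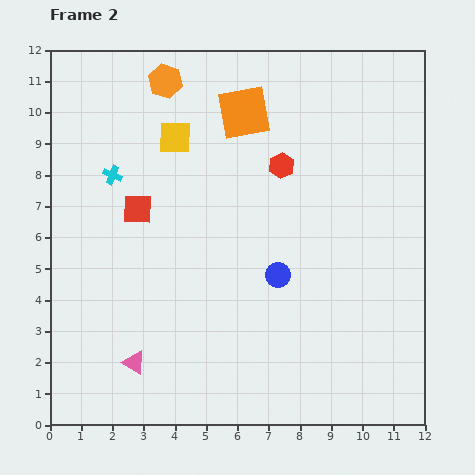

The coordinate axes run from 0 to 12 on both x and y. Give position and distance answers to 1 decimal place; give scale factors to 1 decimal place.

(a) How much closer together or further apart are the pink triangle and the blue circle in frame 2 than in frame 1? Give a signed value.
-5.5

Distance in frame 1: 10.9. Distance in frame 2: 5.4.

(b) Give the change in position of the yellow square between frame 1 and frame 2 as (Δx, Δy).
(-1.1, 3.7)

The yellow square was at (5.1, 5.5) in frame 1 and (4.0, 9.2) in frame 2.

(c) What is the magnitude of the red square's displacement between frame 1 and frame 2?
1.6

The red square moved from (3.9, 8.1) to (2.8, 6.9), a distance of √(1.1² + 1.2²) ≈ 1.6.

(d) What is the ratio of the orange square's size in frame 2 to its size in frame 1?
1.6×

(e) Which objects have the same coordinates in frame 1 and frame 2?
none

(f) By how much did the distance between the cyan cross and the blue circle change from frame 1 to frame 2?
-0.5

Distance in frame 1: 6.7. Distance in frame 2: 6.2.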